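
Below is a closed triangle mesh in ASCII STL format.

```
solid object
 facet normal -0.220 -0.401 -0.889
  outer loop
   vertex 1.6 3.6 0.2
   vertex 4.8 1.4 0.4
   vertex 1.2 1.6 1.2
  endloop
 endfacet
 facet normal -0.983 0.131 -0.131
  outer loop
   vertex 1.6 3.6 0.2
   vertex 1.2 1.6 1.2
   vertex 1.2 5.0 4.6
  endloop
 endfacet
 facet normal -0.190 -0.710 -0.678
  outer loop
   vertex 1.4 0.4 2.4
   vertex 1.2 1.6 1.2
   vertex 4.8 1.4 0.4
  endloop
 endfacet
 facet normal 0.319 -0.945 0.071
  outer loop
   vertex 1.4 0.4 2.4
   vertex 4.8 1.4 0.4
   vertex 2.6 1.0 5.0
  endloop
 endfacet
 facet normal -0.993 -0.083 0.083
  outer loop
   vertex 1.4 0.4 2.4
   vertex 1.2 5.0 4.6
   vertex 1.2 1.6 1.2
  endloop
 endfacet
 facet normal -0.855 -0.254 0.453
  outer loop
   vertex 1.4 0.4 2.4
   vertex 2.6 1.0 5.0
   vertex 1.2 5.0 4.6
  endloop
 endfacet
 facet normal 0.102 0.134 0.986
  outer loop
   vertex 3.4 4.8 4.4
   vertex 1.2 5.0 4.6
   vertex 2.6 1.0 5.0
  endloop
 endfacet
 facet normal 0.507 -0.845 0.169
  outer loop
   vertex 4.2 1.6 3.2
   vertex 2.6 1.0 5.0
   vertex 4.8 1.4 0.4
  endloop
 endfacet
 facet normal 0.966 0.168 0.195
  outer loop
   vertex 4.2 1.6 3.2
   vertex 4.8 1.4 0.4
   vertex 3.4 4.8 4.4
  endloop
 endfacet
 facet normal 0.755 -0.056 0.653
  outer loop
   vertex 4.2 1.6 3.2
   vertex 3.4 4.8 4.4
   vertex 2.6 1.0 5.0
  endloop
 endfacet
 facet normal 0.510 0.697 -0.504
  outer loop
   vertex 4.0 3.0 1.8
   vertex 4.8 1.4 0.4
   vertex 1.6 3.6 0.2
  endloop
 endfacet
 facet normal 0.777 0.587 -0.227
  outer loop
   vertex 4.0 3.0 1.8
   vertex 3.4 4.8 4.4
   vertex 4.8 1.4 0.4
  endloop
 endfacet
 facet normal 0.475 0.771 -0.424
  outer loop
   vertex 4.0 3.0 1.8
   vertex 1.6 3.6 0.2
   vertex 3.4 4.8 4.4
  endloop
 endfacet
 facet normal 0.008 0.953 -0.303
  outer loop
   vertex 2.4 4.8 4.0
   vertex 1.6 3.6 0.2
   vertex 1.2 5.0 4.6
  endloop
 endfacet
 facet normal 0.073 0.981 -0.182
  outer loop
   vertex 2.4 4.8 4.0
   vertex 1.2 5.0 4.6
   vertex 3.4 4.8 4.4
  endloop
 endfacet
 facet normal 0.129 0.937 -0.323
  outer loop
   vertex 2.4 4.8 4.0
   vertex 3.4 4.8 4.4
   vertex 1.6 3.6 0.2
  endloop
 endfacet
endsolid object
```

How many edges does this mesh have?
24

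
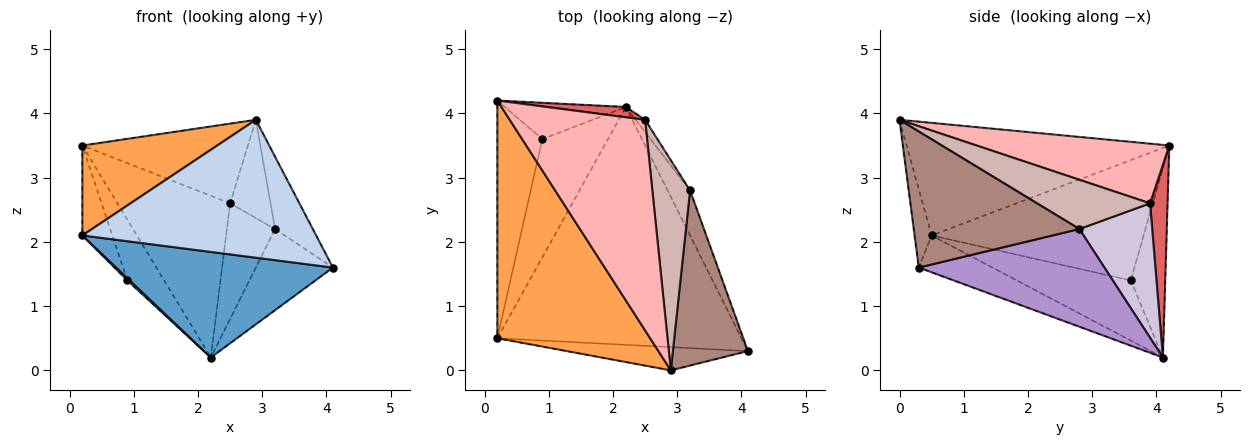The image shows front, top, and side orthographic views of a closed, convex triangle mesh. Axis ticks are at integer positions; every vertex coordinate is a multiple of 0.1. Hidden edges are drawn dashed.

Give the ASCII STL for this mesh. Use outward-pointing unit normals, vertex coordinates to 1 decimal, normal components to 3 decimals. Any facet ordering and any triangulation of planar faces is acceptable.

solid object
 facet normal -0.137 -0.402 -0.905
  outer loop
   vertex 2.2 4.1 0.2
   vertex 4.1 0.3 1.6
   vertex 0.2 0.5 2.1
  endloop
 endfacet
 facet normal -0.072 -0.984 -0.166
  outer loop
   vertex 2.9 0.0 3.9
   vertex 0.2 0.5 2.1
   vertex 4.1 0.3 1.6
  endloop
 endfacet
 facet normal -0.567 -0.291 0.770
  outer loop
   vertex 2.9 0.0 3.9
   vertex 0.2 4.2 3.5
   vertex 0.2 0.5 2.1
  endloop
 endfacet
 facet normal -0.675 -0.014 -0.737
  outer loop
   vertex 0.9 3.6 1.4
   vertex 2.2 4.1 0.2
   vertex 0.2 0.5 2.1
  endloop
 endfacet
 facet normal -0.929 0.131 -0.347
  outer loop
   vertex 0.9 3.6 1.4
   vertex 0.2 0.5 2.1
   vertex 0.2 4.2 3.5
  endloop
 endfacet
 facet normal -0.626 0.669 -0.400
  outer loop
   vertex 0.9 3.6 1.4
   vertex 0.2 4.2 3.5
   vertex 2.2 4.1 0.2
  endloop
 endfacet
 facet normal 0.153 0.986 0.063
  outer loop
   vertex 2.5 3.9 2.6
   vertex 2.2 4.1 0.2
   vertex 0.2 4.2 3.5
  endloop
 endfacet
 facet normal 0.381 0.327 0.865
  outer loop
   vertex 2.5 3.9 2.6
   vertex 0.2 4.2 3.5
   vertex 2.9 0.0 3.9
  endloop
 endfacet
 facet normal 0.903 0.375 -0.208
  outer loop
   vertex 3.2 2.8 2.2
   vertex 4.1 0.3 1.6
   vertex 2.2 4.1 0.2
  endloop
 endfacet
 facet normal 0.833 0.551 -0.058
  outer loop
   vertex 3.2 2.8 2.2
   vertex 2.2 4.1 0.2
   vertex 2.5 3.9 2.6
  endloop
 endfacet
 facet normal 0.859 0.196 0.474
  outer loop
   vertex 3.2 2.8 2.2
   vertex 2.9 0.0 3.9
   vertex 4.1 0.3 1.6
  endloop
 endfacet
 facet normal 0.764 0.273 0.585
  outer loop
   vertex 3.2 2.8 2.2
   vertex 2.5 3.9 2.6
   vertex 2.9 0.0 3.9
  endloop
 endfacet
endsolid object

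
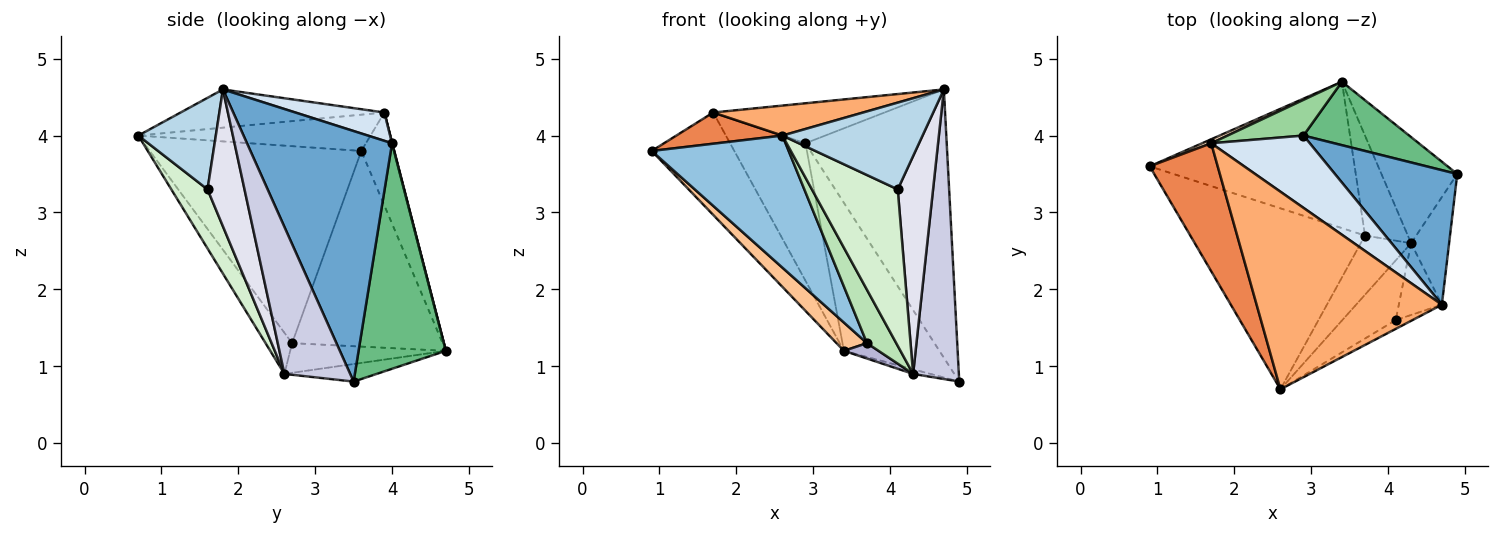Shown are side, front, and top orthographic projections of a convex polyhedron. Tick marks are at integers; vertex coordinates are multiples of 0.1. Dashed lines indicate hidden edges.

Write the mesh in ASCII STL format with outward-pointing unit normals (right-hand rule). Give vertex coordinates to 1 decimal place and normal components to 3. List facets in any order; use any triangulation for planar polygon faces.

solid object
 facet normal 0.676 0.658 0.330
  outer loop
   vertex 2.9 4.0 3.9
   vertex 4.7 1.8 4.6
   vertex 4.9 3.5 0.8
  endloop
 endfacet
 facet normal -0.673 -0.436 -0.597
  outer loop
   vertex 3.7 2.7 1.3
   vertex 2.6 0.7 4.0
   vertex 0.9 3.6 3.8
  endloop
 endfacet
 facet normal 0.482 -0.872 -0.088
  outer loop
   vertex 4.1 1.6 3.3
   vertex 4.7 1.8 4.6
   vertex 2.6 0.7 4.0
  endloop
 endfacet
 facet normal 0.244 0.469 0.849
  outer loop
   vertex 1.7 3.9 4.3
   vertex 4.7 1.8 4.6
   vertex 2.9 4.0 3.9
  endloop
 endfacet
 facet normal -0.460 -0.210 0.863
  outer loop
   vertex 1.7 3.9 4.3
   vertex 0.9 3.6 3.8
   vertex 2.6 0.7 4.0
  endloop
 endfacet
 facet normal -0.200 -0.147 0.969
  outer loop
   vertex 1.7 3.9 4.3
   vertex 2.6 0.7 4.0
   vertex 4.7 1.8 4.6
  endloop
 endfacet
 facet normal -0.684 -0.138 -0.716
  outer loop
   vertex 3.4 4.7 1.2
   vertex 3.7 2.7 1.3
   vertex 0.9 3.6 3.8
  endloop
 endfacet
 facet normal -0.371 0.928 0.036
  outer loop
   vertex 3.4 4.7 1.2
   vertex 0.9 3.6 3.8
   vertex 1.7 3.9 4.3
  endloop
 endfacet
 facet normal 0.643 0.704 0.302
  outer loop
   vertex 3.4 4.7 1.2
   vertex 2.9 4.0 3.9
   vertex 4.9 3.5 0.8
  endloop
 endfacet
 facet normal 0.003 0.968 0.252
  outer loop
   vertex 3.4 4.7 1.2
   vertex 1.7 3.9 4.3
   vertex 2.9 4.0 3.9
  endloop
 endfacet
 facet normal -0.519 -0.572 -0.635
  outer loop
   vertex 4.3 2.6 0.9
   vertex 2.6 0.7 4.0
   vertex 3.7 2.7 1.3
  endloop
 endfacet
 facet normal 0.367 -0.869 -0.332
  outer loop
   vertex 4.3 2.6 0.9
   vertex 4.1 1.6 3.3
   vertex 2.6 0.7 4.0
  endloop
 endfacet
 facet normal -0.226 0.042 -0.973
  outer loop
   vertex 4.3 2.6 0.9
   vertex 3.4 4.7 1.2
   vertex 4.9 3.5 0.8
  endloop
 endfacet
 facet normal -0.565 -0.125 -0.816
  outer loop
   vertex 4.3 2.6 0.9
   vertex 3.7 2.7 1.3
   vertex 3.4 4.7 1.2
  endloop
 endfacet
 facet normal 0.803 -0.558 -0.208
  outer loop
   vertex 4.3 2.6 0.9
   vertex 4.9 3.5 0.8
   vertex 4.7 1.8 4.6
  endloop
 endfacet
 facet normal 0.705 -0.673 -0.222
  outer loop
   vertex 4.3 2.6 0.9
   vertex 4.7 1.8 4.6
   vertex 4.1 1.6 3.3
  endloop
 endfacet
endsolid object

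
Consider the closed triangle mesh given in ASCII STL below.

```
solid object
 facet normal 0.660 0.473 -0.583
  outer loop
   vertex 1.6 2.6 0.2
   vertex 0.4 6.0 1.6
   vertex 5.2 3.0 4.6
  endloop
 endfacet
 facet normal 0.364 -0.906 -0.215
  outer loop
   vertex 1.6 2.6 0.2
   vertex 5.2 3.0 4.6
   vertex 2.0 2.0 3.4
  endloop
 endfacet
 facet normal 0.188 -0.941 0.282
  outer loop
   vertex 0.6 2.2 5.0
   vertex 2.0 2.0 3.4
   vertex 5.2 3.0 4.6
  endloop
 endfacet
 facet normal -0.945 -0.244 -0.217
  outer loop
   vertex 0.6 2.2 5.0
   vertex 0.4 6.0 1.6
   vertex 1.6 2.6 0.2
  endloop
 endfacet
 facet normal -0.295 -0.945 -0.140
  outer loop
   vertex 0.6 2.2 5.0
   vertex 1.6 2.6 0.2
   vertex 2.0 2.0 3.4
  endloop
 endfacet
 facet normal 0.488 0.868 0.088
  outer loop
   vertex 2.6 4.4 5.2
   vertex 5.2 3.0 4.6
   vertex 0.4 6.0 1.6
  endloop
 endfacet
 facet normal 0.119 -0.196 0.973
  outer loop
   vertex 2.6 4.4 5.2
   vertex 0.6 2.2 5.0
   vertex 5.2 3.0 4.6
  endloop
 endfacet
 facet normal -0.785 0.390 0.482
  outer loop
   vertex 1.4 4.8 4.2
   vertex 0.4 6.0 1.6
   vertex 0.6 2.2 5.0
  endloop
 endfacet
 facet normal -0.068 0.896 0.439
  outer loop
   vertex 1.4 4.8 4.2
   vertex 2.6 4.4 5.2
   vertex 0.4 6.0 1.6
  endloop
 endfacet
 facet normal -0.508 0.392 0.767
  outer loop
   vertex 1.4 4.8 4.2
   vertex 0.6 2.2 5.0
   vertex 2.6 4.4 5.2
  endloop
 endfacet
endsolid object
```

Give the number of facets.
10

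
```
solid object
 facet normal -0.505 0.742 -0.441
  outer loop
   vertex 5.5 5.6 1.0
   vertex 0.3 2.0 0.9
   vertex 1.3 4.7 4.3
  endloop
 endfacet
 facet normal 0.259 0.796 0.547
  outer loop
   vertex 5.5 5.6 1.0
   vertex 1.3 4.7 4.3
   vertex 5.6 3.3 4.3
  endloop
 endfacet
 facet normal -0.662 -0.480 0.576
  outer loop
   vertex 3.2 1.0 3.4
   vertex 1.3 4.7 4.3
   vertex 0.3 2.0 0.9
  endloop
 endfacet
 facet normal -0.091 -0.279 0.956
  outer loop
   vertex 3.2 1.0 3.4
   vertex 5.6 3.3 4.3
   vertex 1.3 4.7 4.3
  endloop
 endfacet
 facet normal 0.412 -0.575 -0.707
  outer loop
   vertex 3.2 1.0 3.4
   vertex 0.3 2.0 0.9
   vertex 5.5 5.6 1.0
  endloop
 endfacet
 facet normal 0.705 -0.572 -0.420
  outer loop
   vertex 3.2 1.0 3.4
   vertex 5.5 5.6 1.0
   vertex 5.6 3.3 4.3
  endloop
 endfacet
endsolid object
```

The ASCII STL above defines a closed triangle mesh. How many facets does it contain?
6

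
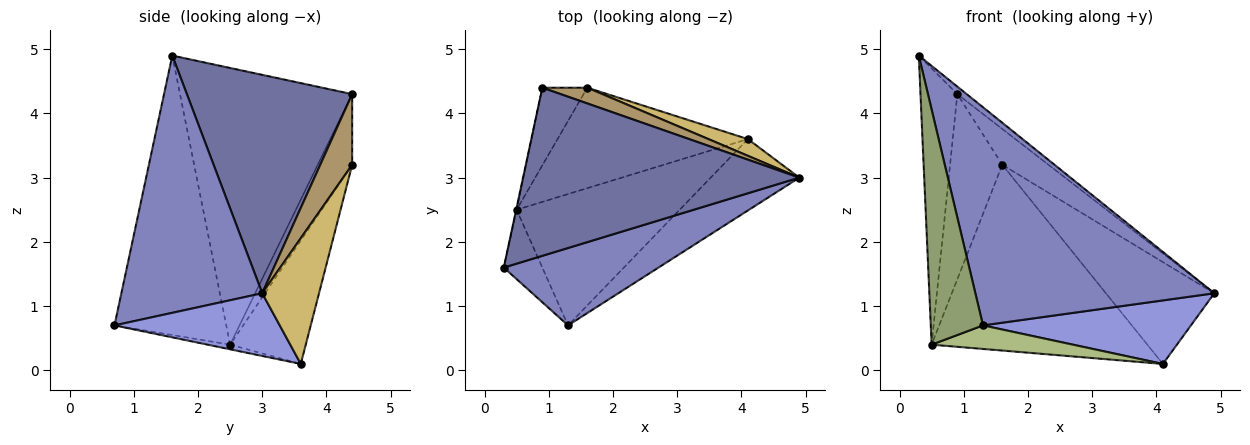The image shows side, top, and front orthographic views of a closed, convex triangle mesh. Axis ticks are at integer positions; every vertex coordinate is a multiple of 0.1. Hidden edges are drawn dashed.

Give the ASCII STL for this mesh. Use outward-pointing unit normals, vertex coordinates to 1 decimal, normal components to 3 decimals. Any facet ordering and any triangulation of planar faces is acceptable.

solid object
 facet normal 0.620 0.035 0.784
  outer loop
   vertex 0.9 4.4 4.3
   vertex 0.3 1.6 4.9
   vertex 4.9 3.0 1.2
  endloop
 endfacet
 facet normal 0.486 -0.824 0.292
  outer loop
   vertex 1.3 0.7 0.7
   vertex 4.9 3.0 1.2
   vertex 0.3 1.6 4.9
  endloop
 endfacet
 facet normal 0.467 -0.588 -0.660
  outer loop
   vertex 4.1 3.6 0.1
   vertex 4.9 3.0 1.2
   vertex 1.3 0.7 0.7
  endloop
 endfacet
 facet normal -0.978 0.209 -0.002
  outer loop
   vertex 0.5 2.5 0.4
   vertex 0.3 1.6 4.9
   vertex 0.9 4.4 4.3
  endloop
 endfacet
 facet normal -0.899 -0.420 -0.124
  outer loop
   vertex 0.5 2.5 0.4
   vertex 1.3 0.7 0.7
   vertex 0.3 1.6 4.9
  endloop
 endfacet
 facet normal -0.028 -0.176 -0.984
  outer loop
   vertex 0.5 2.5 0.4
   vertex 4.1 3.6 0.1
   vertex 1.3 0.7 0.7
  endloop
 endfacet
 facet normal -0.519 0.788 -0.331
  outer loop
   vertex 1.6 4.4 3.2
   vertex 0.5 2.5 0.4
   vertex 0.9 4.4 4.3
  endloop
 endfacet
 facet normal -0.295 0.841 -0.455
  outer loop
   vertex 1.6 4.4 3.2
   vertex 4.1 3.6 0.1
   vertex 0.5 2.5 0.4
  endloop
 endfacet
 facet normal 0.534 0.774 0.340
  outer loop
   vertex 1.6 4.4 3.2
   vertex 0.9 4.4 4.3
   vertex 4.9 3.0 1.2
  endloop
 endfacet
 facet normal 0.459 0.877 0.144
  outer loop
   vertex 1.6 4.4 3.2
   vertex 4.9 3.0 1.2
   vertex 4.1 3.6 0.1
  endloop
 endfacet
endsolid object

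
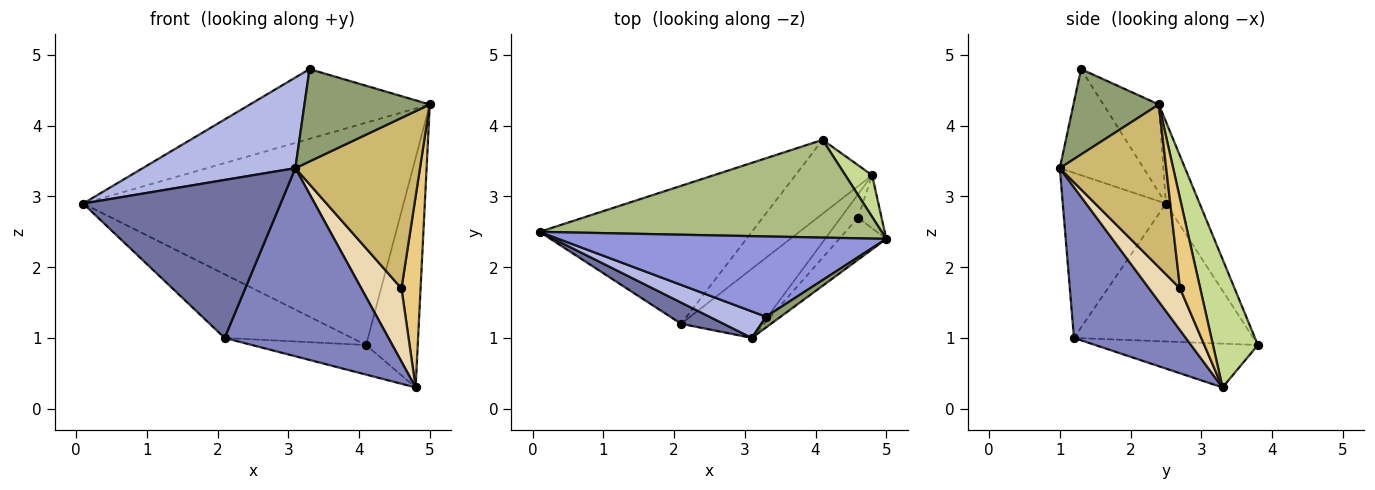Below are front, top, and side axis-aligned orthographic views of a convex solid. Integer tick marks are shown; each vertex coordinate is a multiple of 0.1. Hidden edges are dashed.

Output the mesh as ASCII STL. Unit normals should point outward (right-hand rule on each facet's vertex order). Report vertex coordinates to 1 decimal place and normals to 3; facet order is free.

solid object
 facet normal -0.460 -0.880 0.118
  outer loop
   vertex 2.1 1.2 1.0
   vertex 3.1 1.0 3.4
   vertex 0.1 2.5 2.9
  endloop
 endfacet
 facet normal 0.539 -0.790 -0.291
  outer loop
   vertex 2.1 1.2 1.0
   vertex 4.8 3.3 0.3
   vertex 3.1 1.0 3.4
  endloop
 endfacet
 facet normal -0.198 0.643 0.740
  outer loop
   vertex 3.3 1.3 4.8
   vertex 5.0 2.4 4.3
   vertex 0.1 2.5 2.9
  endloop
 endfacet
 facet normal -0.466 -0.849 0.249
  outer loop
   vertex 3.3 1.3 4.8
   vertex 0.1 2.5 2.9
   vertex 3.1 1.0 3.4
  endloop
 endfacet
 facet normal 0.561 -0.823 0.096
  outer loop
   vertex 3.3 1.3 4.8
   vertex 3.1 1.0 3.4
   vertex 5.0 2.4 4.3
  endloop
 endfacet
 facet normal -0.096 0.911 0.401
  outer loop
   vertex 4.1 3.8 0.9
   vertex 0.1 2.5 2.9
   vertex 5.0 2.4 4.3
  endloop
 endfacet
 facet normal 0.650 0.748 0.136
  outer loop
   vertex 4.1 3.8 0.9
   vertex 5.0 2.4 4.3
   vertex 4.8 3.3 0.3
  endloop
 endfacet
 facet normal -0.508 0.361 -0.782
  outer loop
   vertex 4.1 3.8 0.9
   vertex 2.1 1.2 1.0
   vertex 0.1 2.5 2.9
  endloop
 endfacet
 facet normal -0.468 0.329 -0.820
  outer loop
   vertex 4.1 3.8 0.9
   vertex 4.8 3.3 0.3
   vertex 2.1 1.2 1.0
  endloop
 endfacet
 facet normal 0.638 -0.747 -0.184
  outer loop
   vertex 4.6 2.7 1.7
   vertex 5.0 2.4 4.3
   vertex 3.1 1.0 3.4
  endloop
 endfacet
 facet normal 0.713 -0.676 -0.188
  outer loop
   vertex 4.6 2.7 1.7
   vertex 4.8 3.3 0.3
   vertex 5.0 2.4 4.3
  endloop
 endfacet
 facet normal 0.593 -0.767 -0.244
  outer loop
   vertex 4.6 2.7 1.7
   vertex 3.1 1.0 3.4
   vertex 4.8 3.3 0.3
  endloop
 endfacet
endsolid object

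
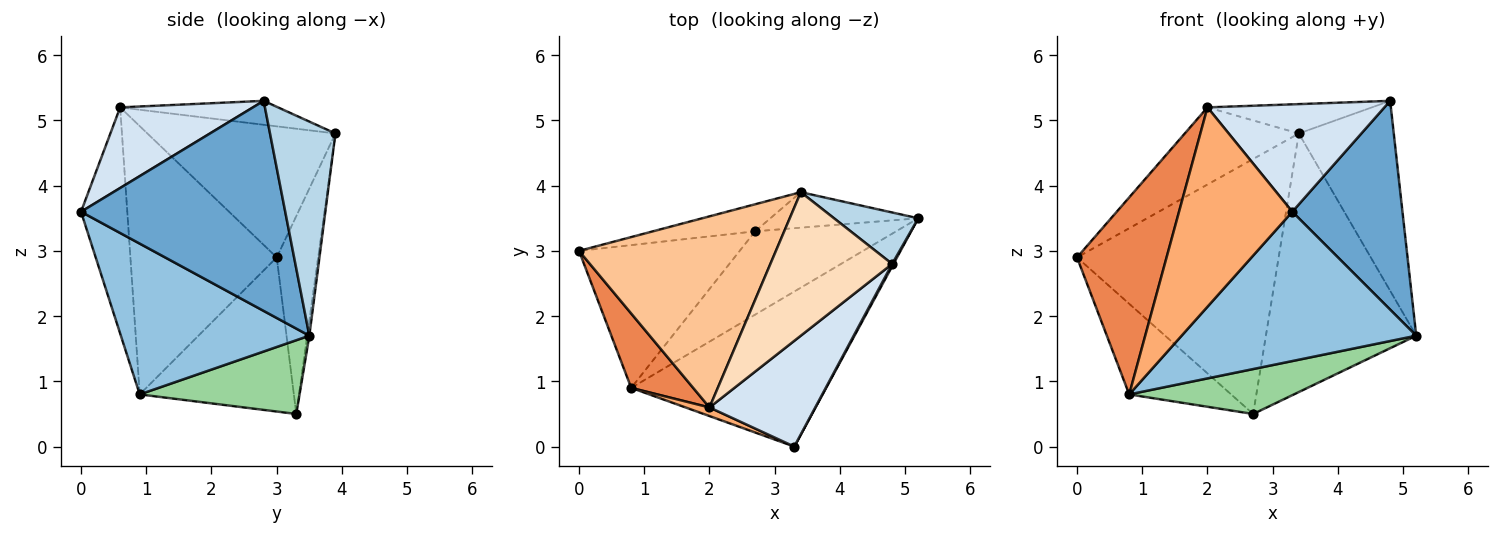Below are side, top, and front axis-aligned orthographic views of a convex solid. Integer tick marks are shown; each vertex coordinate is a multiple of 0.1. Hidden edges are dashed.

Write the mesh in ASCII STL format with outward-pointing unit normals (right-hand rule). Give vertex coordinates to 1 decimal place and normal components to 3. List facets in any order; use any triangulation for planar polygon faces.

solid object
 facet normal 0.880 -0.475 0.005
  outer loop
   vertex 4.8 2.8 5.3
   vertex 3.3 0.0 3.6
   vertex 5.2 3.5 1.7
  endloop
 endfacet
 facet normal 0.487 -0.606 -0.629
  outer loop
   vertex 0.8 0.9 0.8
   vertex 5.2 3.5 1.7
   vertex 3.3 0.0 3.6
  endloop
 endfacet
 facet normal 0.554 0.804 0.218
  outer loop
   vertex 3.4 3.9 4.8
   vertex 4.8 2.8 5.3
   vertex 5.2 3.5 1.7
  endloop
 endfacet
 facet normal 0.472 -0.628 0.619
  outer loop
   vertex 2.0 0.6 5.2
   vertex 3.3 0.0 3.6
   vertex 4.8 2.8 5.3
  endloop
 endfacet
 facet normal -0.837 -0.512 0.193
  outer loop
   vertex 2.0 0.6 5.2
   vertex 0.0 3.0 2.9
   vertex 0.8 0.9 0.8
  endloop
 endfacet
 facet normal -0.378 -0.925 0.040
  outer loop
   vertex 2.0 0.6 5.2
   vertex 0.8 0.9 0.8
   vertex 3.3 0.0 3.6
  endloop
 endfacet
 facet normal -0.525 0.318 0.789
  outer loop
   vertex 2.0 0.6 5.2
   vertex 3.4 3.9 4.8
   vertex 0.0 3.0 2.9
  endloop
 endfacet
 facet normal -0.189 0.197 0.962
  outer loop
   vertex 2.0 0.6 5.2
   vertex 4.8 2.8 5.3
   vertex 3.4 3.9 4.8
  endloop
 endfacet
 facet normal -0.629 0.416 -0.656
  outer loop
   vertex 2.7 3.3 0.5
   vertex 0.8 0.9 0.8
   vertex 0.0 3.0 2.9
  endloop
 endfacet
 facet normal 0.418 -0.431 -0.800
  outer loop
   vertex 2.7 3.3 0.5
   vertex 5.2 3.5 1.7
   vertex 0.8 0.9 0.8
  endloop
 endfacet
 facet normal -0.200 0.974 -0.103
  outer loop
   vertex 2.7 3.3 0.5
   vertex 0.0 3.0 2.9
   vertex 3.4 3.9 4.8
  endloop
 endfacet
 facet normal -0.014 0.991 -0.136
  outer loop
   vertex 2.7 3.3 0.5
   vertex 3.4 3.9 4.8
   vertex 5.2 3.5 1.7
  endloop
 endfacet
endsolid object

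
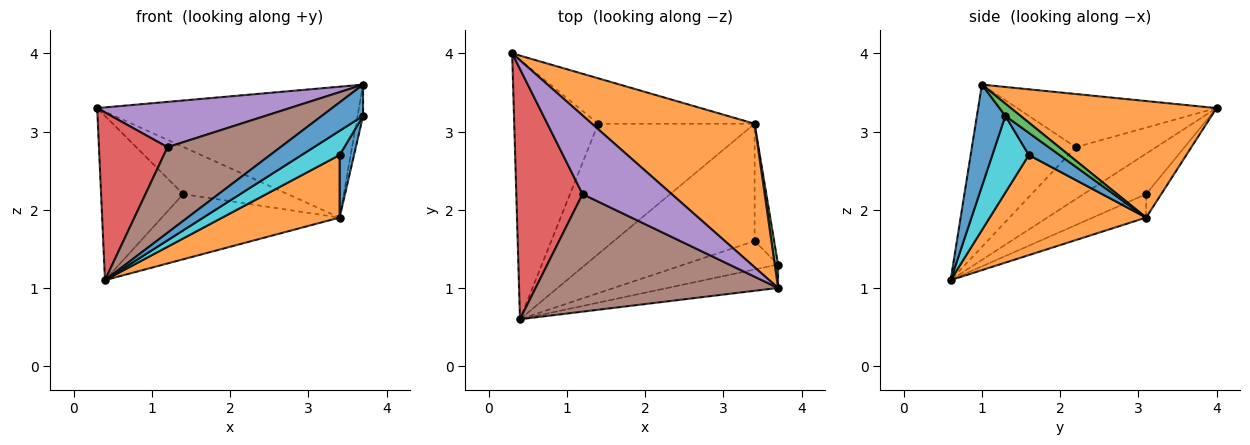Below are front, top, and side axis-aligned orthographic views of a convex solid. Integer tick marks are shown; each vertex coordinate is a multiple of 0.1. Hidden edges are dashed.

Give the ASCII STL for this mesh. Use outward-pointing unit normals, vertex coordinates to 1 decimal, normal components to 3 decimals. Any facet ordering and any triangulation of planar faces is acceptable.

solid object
 facet normal 0.483 -0.701 -0.525
  outer loop
   vertex 3.7 1.0 3.6
   vertex 0.4 0.6 1.1
   vertex 3.7 1.3 3.2
  endloop
 endfacet
 facet normal 0.468 0.596 0.653
  outer loop
   vertex 3.4 3.1 1.9
   vertex 0.3 4.0 3.3
   vertex 3.7 1.0 3.6
  endloop
 endfacet
 facet normal 0.910 0.331 0.248
  outer loop
   vertex 3.4 3.1 1.9
   vertex 3.7 1.0 3.6
   vertex 3.7 1.3 3.2
  endloop
 endfacet
 facet normal -0.546 -0.466 0.696
  outer loop
   vertex 1.2 2.2 2.8
   vertex 0.3 4.0 3.3
   vertex 0.4 0.6 1.1
  endloop
 endfacet
 facet normal -0.459 -0.443 0.770
  outer loop
   vertex 1.2 2.2 2.8
   vertex 3.7 1.0 3.6
   vertex 0.3 4.0 3.3
  endloop
 endfacet
 facet normal -0.476 -0.518 0.711
  outer loop
   vertex 1.2 2.2 2.8
   vertex 0.4 0.6 1.1
   vertex 3.7 1.0 3.6
  endloop
 endfacet
 facet normal -0.377 0.495 -0.783
  outer loop
   vertex 1.4 3.1 2.2
   vertex 0.4 0.6 1.1
   vertex 0.3 4.0 3.3
  endloop
 endfacet
 facet normal -0.103 0.717 -0.690
  outer loop
   vertex 1.4 3.1 2.2
   vertex 0.3 4.0 3.3
   vertex 3.4 3.1 1.9
  endloop
 endfacet
 facet normal -0.133 0.443 -0.886
  outer loop
   vertex 1.4 3.1 2.2
   vertex 3.4 3.1 1.9
   vertex 0.4 0.6 1.1
  endloop
 endfacet
 facet normal 0.528 -0.550 -0.647
  outer loop
   vertex 3.4 1.6 2.7
   vertex 3.7 1.3 3.2
   vertex 0.4 0.6 1.1
  endloop
 endfacet
 facet normal 0.707 -0.333 -0.624
  outer loop
   vertex 3.4 1.6 2.7
   vertex 3.4 3.1 1.9
   vertex 3.7 1.3 3.2
  endloop
 endfacet
 facet normal 0.531 -0.399 -0.747
  outer loop
   vertex 3.4 1.6 2.7
   vertex 0.4 0.6 1.1
   vertex 3.4 3.1 1.9
  endloop
 endfacet
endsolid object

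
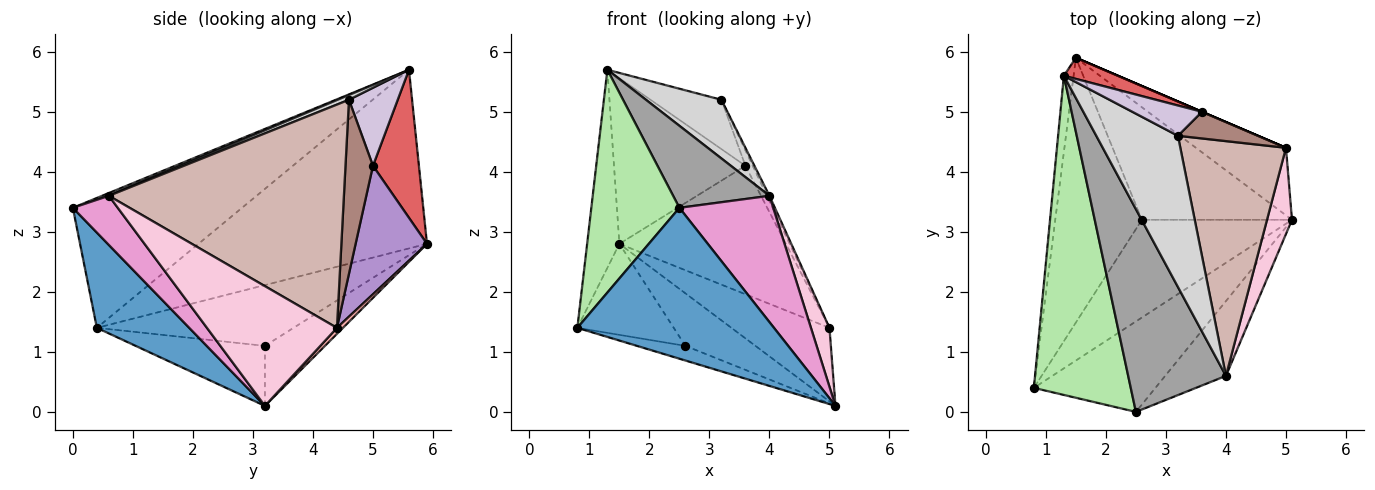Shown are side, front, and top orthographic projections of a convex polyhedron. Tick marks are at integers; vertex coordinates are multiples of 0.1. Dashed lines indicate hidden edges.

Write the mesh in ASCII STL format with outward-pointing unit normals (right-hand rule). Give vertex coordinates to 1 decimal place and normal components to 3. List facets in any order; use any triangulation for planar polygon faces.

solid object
 facet normal 0.374 -0.796 -0.477
  outer loop
   vertex 2.5 0.0 3.4
   vertex 0.8 0.4 1.4
   vertex 5.1 3.2 0.1
  endloop
 endfacet
 facet normal -0.368 0.138 -0.920
  outer loop
   vertex 2.6 3.2 1.1
   vertex 5.1 3.2 0.1
   vertex 0.8 0.4 1.4
  endloop
 endfacet
 facet normal -0.553 0.271 -0.788
  outer loop
   vertex 2.6 3.2 1.1
   vertex 0.8 0.4 1.4
   vertex 1.5 5.9 2.8
  endloop
 endfacet
 facet normal -0.341 0.398 -0.852
  outer loop
   vertex 2.6 3.2 1.1
   vertex 1.5 5.9 2.8
   vertex 5.1 3.2 0.1
  endloop
 endfacet
 facet normal -0.989 0.140 -0.054
  outer loop
   vertex 1.3 5.6 5.7
   vertex 1.5 5.9 2.8
   vertex 0.8 0.4 1.4
  endloop
 endfacet
 facet normal -0.740 -0.385 0.552
  outer loop
   vertex 1.3 5.6 5.7
   vertex 0.8 0.4 1.4
   vertex 2.5 0.0 3.4
  endloop
 endfacet
 facet normal 0.328 0.937 0.120
  outer loop
   vertex 1.3 5.6 5.7
   vertex 3.6 5.0 4.1
   vertex 1.5 5.9 2.8
  endloop
 endfacet
 facet normal 0.045 0.736 -0.676
  outer loop
   vertex 5.0 4.4 1.4
   vertex 5.1 3.2 0.1
   vertex 1.5 5.9 2.8
  endloop
 endfacet
 facet normal 0.394 0.919 0.000
  outer loop
   vertex 5.0 4.4 1.4
   vertex 1.5 5.9 2.8
   vertex 3.6 5.0 4.1
  endloop
 endfacet
 facet normal 0.506 0.735 0.451
  outer loop
   vertex 3.2 4.6 5.2
   vertex 3.6 5.0 4.1
   vertex 1.3 5.6 5.7
  endloop
 endfacet
 facet normal 0.883 0.234 0.406
  outer loop
   vertex 3.2 4.6 5.2
   vertex 5.0 4.4 1.4
   vertex 3.6 5.0 4.1
  endloop
 endfacet
 facet normal 0.904 0.010 0.428
  outer loop
   vertex 4.0 0.6 3.6
   vertex 5.0 4.4 1.4
   vertex 3.2 4.6 5.2
  endloop
 endfacet
 facet normal 0.381 -0.795 -0.471
  outer loop
   vertex 4.0 0.6 3.6
   vertex 2.5 0.0 3.4
   vertex 5.1 3.2 0.1
  endloop
 endfacet
 facet normal 0.970 -0.138 0.202
  outer loop
   vertex 4.0 0.6 3.6
   vertex 5.1 3.2 0.1
   vertex 5.0 4.4 1.4
  endloop
 endfacet
 facet normal 0.026 -0.375 0.927
  outer loop
   vertex 4.0 0.6 3.6
   vertex 1.3 5.6 5.7
   vertex 2.5 0.0 3.4
  endloop
 endfacet
 facet normal 0.055 -0.361 0.931
  outer loop
   vertex 4.0 0.6 3.6
   vertex 3.2 4.6 5.2
   vertex 1.3 5.6 5.7
  endloop
 endfacet
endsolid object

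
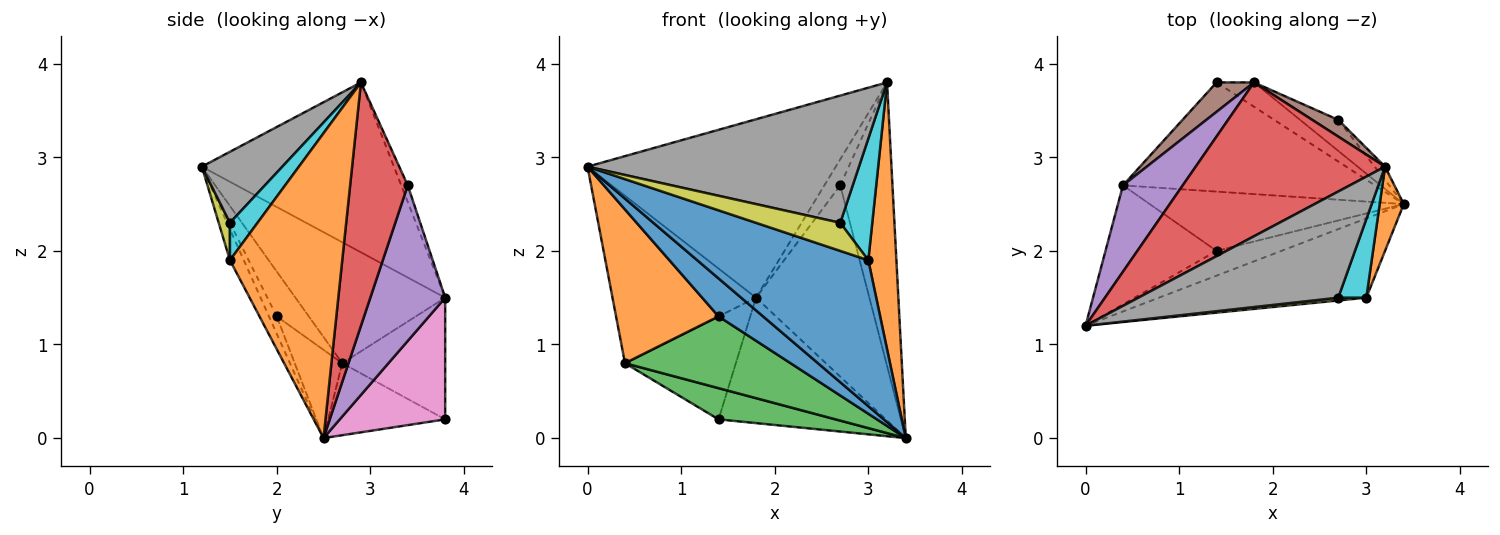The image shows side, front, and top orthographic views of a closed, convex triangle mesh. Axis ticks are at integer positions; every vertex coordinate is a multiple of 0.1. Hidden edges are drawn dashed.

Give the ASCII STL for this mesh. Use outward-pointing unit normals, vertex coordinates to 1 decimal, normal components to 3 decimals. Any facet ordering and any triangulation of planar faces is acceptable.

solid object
 facet normal -0.071 -0.876 -0.476
  outer loop
   vertex 3.0 1.5 1.9
   vertex 0.0 1.2 2.9
   vertex 3.4 2.5 0.0
  endloop
 endfacet
 facet normal 0.967 -0.242 0.076
  outer loop
   vertex 3.0 1.5 1.9
   vertex 3.4 2.5 0.0
   vertex 3.2 2.9 3.8
  endloop
 endfacet
 facet normal -0.265 -0.265 -0.927
  outer loop
   vertex 0.4 2.7 0.8
   vertex 1.4 3.8 0.2
   vertex 3.4 2.5 0.0
  endloop
 endfacet
 facet normal -0.506 0.653 0.563
  outer loop
   vertex 1.8 3.8 1.5
   vertex 0.0 1.2 2.9
   vertex 3.2 2.9 3.8
  endloop
 endfacet
 facet normal -0.680 0.652 0.336
  outer loop
   vertex 1.8 3.8 1.5
   vertex 0.4 2.7 0.8
   vertex 0.0 1.2 2.9
  endloop
 endfacet
 facet normal -0.666 0.717 0.205
  outer loop
   vertex 1.8 3.8 1.5
   vertex 1.4 3.8 0.2
   vertex 0.4 2.7 0.8
  endloop
 endfacet
 facet normal 0.526 0.835 -0.162
  outer loop
   vertex 1.8 3.8 1.5
   vertex 3.4 2.5 0.0
   vertex 1.4 3.8 0.2
  endloop
 endfacet
 facet normal 0.222 -0.749 0.625
  outer loop
   vertex 2.7 1.5 2.3
   vertex 3.2 2.9 3.8
   vertex 0.0 1.2 2.9
  endloop
 endfacet
 facet normal 0.132 -0.986 0.099
  outer loop
   vertex 2.7 1.5 2.3
   vertex 0.0 1.2 2.9
   vertex 3.0 1.5 1.9
  endloop
 endfacet
 facet normal 0.586 -0.680 0.440
  outer loop
   vertex 2.7 1.5 2.3
   vertex 3.0 1.5 1.9
   vertex 3.2 2.9 3.8
  endloop
 endfacet
 facet normal -0.144 -0.829 -0.541
  outer loop
   vertex 1.4 2.0 1.3
   vertex 3.4 2.5 0.0
   vertex 0.0 1.2 2.9
  endloop
 endfacet
 facet normal -0.240 -0.768 -0.594
  outer loop
   vertex 1.4 2.0 1.3
   vertex 0.0 1.2 2.9
   vertex 0.4 2.7 0.8
  endloop
 endfacet
 facet normal -0.216 -0.753 -0.622
  outer loop
   vertex 1.4 2.0 1.3
   vertex 0.4 2.7 0.8
   vertex 3.4 2.5 0.0
  endloop
 endfacet
 facet normal 0.741 0.671 -0.032
  outer loop
   vertex 2.7 3.4 2.7
   vertex 3.2 2.9 3.8
   vertex 3.4 2.5 0.0
  endloop
 endfacet
 facet normal 0.546 0.827 -0.134
  outer loop
   vertex 2.7 3.4 2.7
   vertex 3.4 2.5 0.0
   vertex 1.8 3.8 1.5
  endloop
 endfacet
 facet normal -0.326 0.796 0.510
  outer loop
   vertex 2.7 3.4 2.7
   vertex 1.8 3.8 1.5
   vertex 3.2 2.9 3.8
  endloop
 endfacet
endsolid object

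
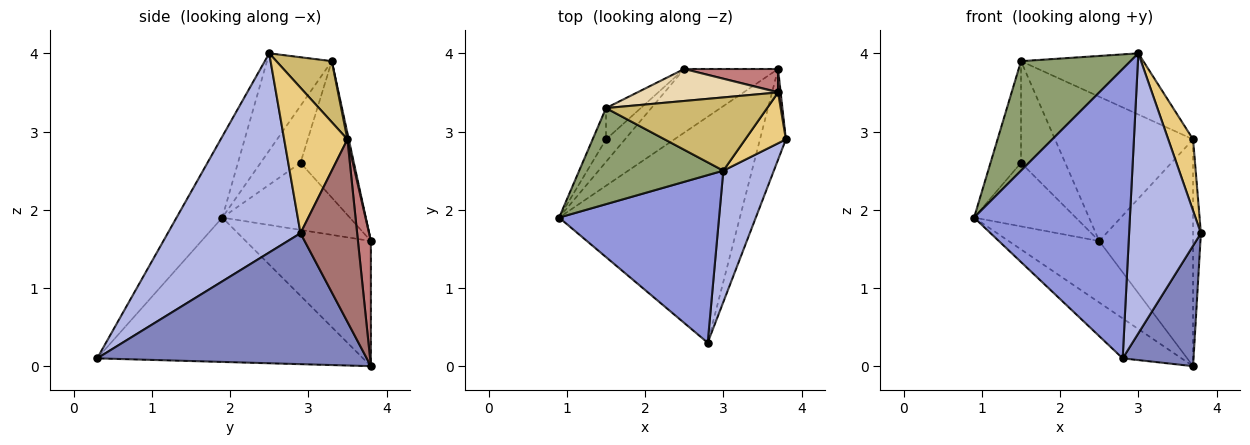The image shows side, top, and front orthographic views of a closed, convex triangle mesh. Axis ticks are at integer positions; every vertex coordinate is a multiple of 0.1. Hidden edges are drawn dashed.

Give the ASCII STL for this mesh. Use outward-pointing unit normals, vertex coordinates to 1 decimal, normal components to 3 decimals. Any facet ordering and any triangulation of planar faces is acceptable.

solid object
 facet normal -0.618 0.137 -0.774
  outer loop
   vertex 3.7 3.8 0.0
   vertex 2.8 0.3 0.1
   vertex 0.9 1.9 1.9
  endloop
 endfacet
 facet normal 0.950 -0.250 -0.188
  outer loop
   vertex 3.7 3.8 0.0
   vertex 3.8 2.9 1.7
   vertex 2.8 0.3 0.1
  endloop
 endfacet
 facet normal -0.246 -0.839 0.486
  outer loop
   vertex 3.0 2.5 4.0
   vertex 0.9 1.9 1.9
   vertex 2.8 0.3 0.1
  endloop
 endfacet
 facet normal 0.858 -0.464 0.218
  outer loop
   vertex 3.0 2.5 4.0
   vertex 2.8 0.3 0.1
   vertex 3.8 2.9 1.7
  endloop
 endfacet
 facet normal -0.406 -0.687 0.603
  outer loop
   vertex 1.5 3.3 3.9
   vertex 0.9 1.9 1.9
   vertex 3.0 2.5 4.0
  endloop
 endfacet
 facet normal -0.781 0.597 -0.184
  outer loop
   vertex 1.5 2.9 2.6
   vertex 0.9 1.9 1.9
   vertex 1.5 3.3 3.9
  endloop
 endfacet
 facet normal -0.756 0.626 -0.193
  outer loop
   vertex 2.5 3.8 1.6
   vertex 1.5 2.9 2.6
   vertex 1.5 3.3 3.9
  endloop
 endfacet
 facet normal -0.692 0.501 -0.519
  outer loop
   vertex 2.5 3.8 1.6
   vertex 3.7 3.8 0.0
   vertex 0.9 1.9 1.9
  endloop
 endfacet
 facet normal -0.763 0.609 -0.215
  outer loop
   vertex 2.5 3.8 1.6
   vertex 0.9 1.9 1.9
   vertex 1.5 2.9 2.6
  endloop
 endfacet
 facet normal 0.279 0.615 0.737
  outer loop
   vertex 3.7 3.5 2.9
   vertex 1.5 3.3 3.9
   vertex 3.0 2.5 4.0
  endloop
 endfacet
 facet normal 0.901 -0.354 0.252
  outer loop
   vertex 3.7 3.5 2.9
   vertex 3.0 2.5 4.0
   vertex 3.8 2.9 1.7
  endloop
 endfacet
 facet normal 0.010 0.976 0.216
  outer loop
   vertex 3.7 3.5 2.9
   vertex 2.5 3.8 1.6
   vertex 1.5 3.3 3.9
  endloop
 endfacet
 facet normal 0.990 0.137 0.014
  outer loop
   vertex 3.7 3.5 2.9
   vertex 3.8 2.9 1.7
   vertex 3.7 3.8 0.0
  endloop
 endfacet
 facet normal 0.136 0.985 0.102
  outer loop
   vertex 3.7 3.5 2.9
   vertex 3.7 3.8 0.0
   vertex 2.5 3.8 1.6
  endloop
 endfacet
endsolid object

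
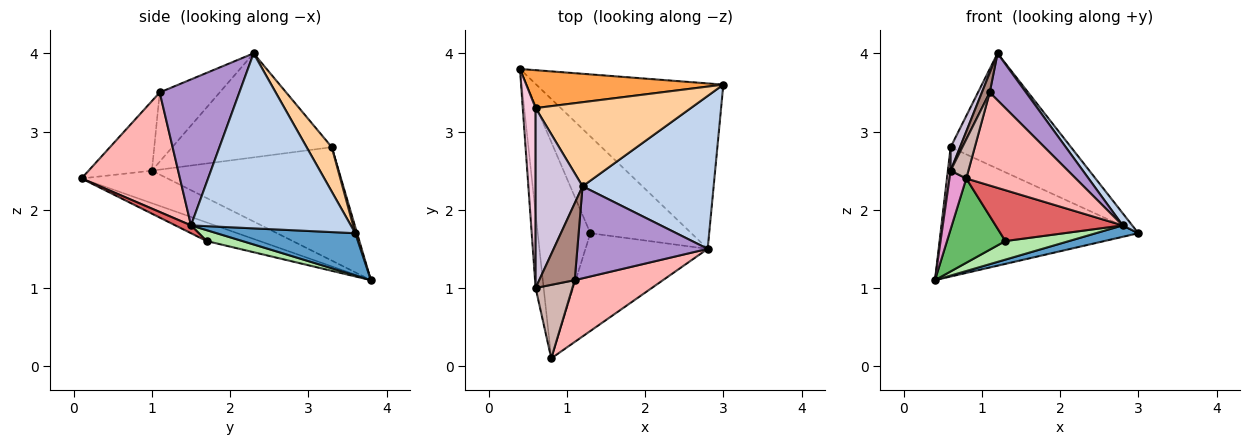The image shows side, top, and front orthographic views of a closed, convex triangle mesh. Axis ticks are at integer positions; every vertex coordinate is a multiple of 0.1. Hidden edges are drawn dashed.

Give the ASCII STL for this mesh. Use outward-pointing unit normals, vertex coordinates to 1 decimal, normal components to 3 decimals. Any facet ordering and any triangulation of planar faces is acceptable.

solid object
 facet normal 0.219 -0.067 -0.973
  outer loop
   vertex 2.8 1.5 1.8
   vertex 0.4 3.8 1.1
   vertex 3.0 3.6 1.7
  endloop
 endfacet
 facet normal 0.800 -0.048 0.599
  outer loop
   vertex 2.8 1.5 1.8
   vertex 3.0 3.6 1.7
   vertex 1.2 2.3 4.0
  endloop
 endfacet
 facet normal 0.009 0.960 0.281
  outer loop
   vertex 0.6 3.3 2.8
   vertex 3.0 3.6 1.7
   vertex 0.4 3.8 1.1
  endloop
 endfacet
 facet normal 0.167 0.797 0.581
  outer loop
   vertex 0.6 3.3 2.8
   vertex 1.2 2.3 4.0
   vertex 3.0 3.6 1.7
  endloop
 endfacet
 facet normal -0.313 -0.345 -0.885
  outer loop
   vertex 1.3 1.7 1.6
   vertex 0.8 0.1 2.4
   vertex 0.4 3.8 1.1
  endloop
 endfacet
 facet normal 0.105 -0.187 -0.977
  outer loop
   vertex 1.3 1.7 1.6
   vertex 0.4 3.8 1.1
   vertex 2.8 1.5 1.8
  endloop
 endfacet
 facet normal 0.057 -0.461 -0.886
  outer loop
   vertex 1.3 1.7 1.6
   vertex 2.8 1.5 1.8
   vertex 0.8 0.1 2.4
  endloop
 endfacet
 facet normal 0.600 -0.667 0.443
  outer loop
   vertex 1.1 1.1 3.5
   vertex 0.8 0.1 2.4
   vertex 2.8 1.5 1.8
  endloop
 endfacet
 facet normal 0.706 -0.322 0.631
  outer loop
   vertex 1.1 1.1 3.5
   vertex 2.8 1.5 1.8
   vertex 1.2 2.3 4.0
  endloop
 endfacet
 facet normal -0.910 -0.054 0.411
  outer loop
   vertex 0.6 1.0 2.5
   vertex 1.2 2.3 4.0
   vertex 0.6 3.3 2.8
  endloop
 endfacet
 facet normal -0.884 -0.115 0.453
  outer loop
   vertex 0.6 1.0 2.5
   vertex 1.1 1.1 3.5
   vertex 1.2 2.3 4.0
  endloop
 endfacet
 facet normal -0.858 -0.241 0.453
  outer loop
   vertex 0.6 1.0 2.5
   vertex 0.8 0.1 2.4
   vertex 1.1 1.1 3.5
  endloop
 endfacet
 facet normal -0.954 -0.186 -0.235
  outer loop
   vertex 0.6 1.0 2.5
   vertex 0.4 3.8 1.1
   vertex 0.8 0.1 2.4
  endloop
 endfacet
 facet normal -0.994 -0.015 0.113
  outer loop
   vertex 0.6 1.0 2.5
   vertex 0.6 3.3 2.8
   vertex 0.4 3.8 1.1
  endloop
 endfacet
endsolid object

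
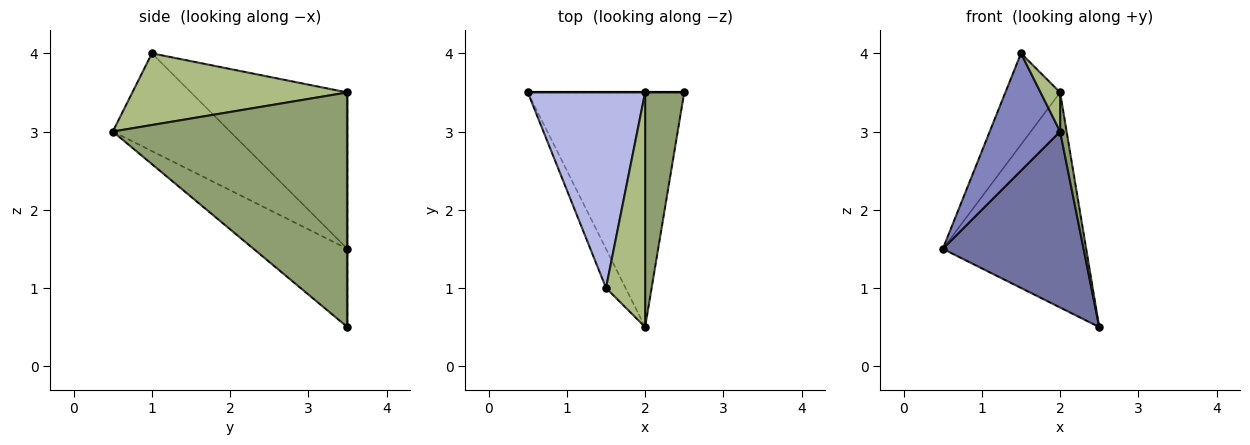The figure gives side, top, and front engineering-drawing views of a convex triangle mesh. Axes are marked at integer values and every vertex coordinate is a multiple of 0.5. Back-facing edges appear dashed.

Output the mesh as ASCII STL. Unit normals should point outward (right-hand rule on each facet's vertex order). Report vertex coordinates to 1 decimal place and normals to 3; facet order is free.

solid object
 facet normal -0.371 -0.557 -0.743
  outer loop
   vertex 2.0 0.5 3.0
   vertex 0.5 3.5 1.5
   vertex 2.5 3.5 0.5
  endloop
 endfacet
 facet normal -0.845 -0.507 -0.169
  outer loop
   vertex 1.5 1.0 4.0
   vertex 0.5 3.5 1.5
   vertex 2.0 0.5 3.0
  endloop
 endfacet
 facet normal 0.000 1.000 0.000
  outer loop
   vertex 2.0 3.5 3.5
   vertex 2.5 3.5 0.5
   vertex 0.5 3.5 1.5
  endloop
 endfacet
 facet normal -0.770 0.270 0.578
  outer loop
   vertex 2.0 3.5 3.5
   vertex 0.5 3.5 1.5
   vertex 1.5 1.0 4.0
  endloop
 endfacet
 facet normal 0.986 -0.027 0.164
  outer loop
   vertex 2.0 3.5 3.5
   vertex 2.0 0.5 3.0
   vertex 2.5 3.5 0.5
  endloop
 endfacet
 facet normal 0.875 -0.080 0.477
  outer loop
   vertex 2.0 3.5 3.5
   vertex 1.5 1.0 4.0
   vertex 2.0 0.5 3.0
  endloop
 endfacet
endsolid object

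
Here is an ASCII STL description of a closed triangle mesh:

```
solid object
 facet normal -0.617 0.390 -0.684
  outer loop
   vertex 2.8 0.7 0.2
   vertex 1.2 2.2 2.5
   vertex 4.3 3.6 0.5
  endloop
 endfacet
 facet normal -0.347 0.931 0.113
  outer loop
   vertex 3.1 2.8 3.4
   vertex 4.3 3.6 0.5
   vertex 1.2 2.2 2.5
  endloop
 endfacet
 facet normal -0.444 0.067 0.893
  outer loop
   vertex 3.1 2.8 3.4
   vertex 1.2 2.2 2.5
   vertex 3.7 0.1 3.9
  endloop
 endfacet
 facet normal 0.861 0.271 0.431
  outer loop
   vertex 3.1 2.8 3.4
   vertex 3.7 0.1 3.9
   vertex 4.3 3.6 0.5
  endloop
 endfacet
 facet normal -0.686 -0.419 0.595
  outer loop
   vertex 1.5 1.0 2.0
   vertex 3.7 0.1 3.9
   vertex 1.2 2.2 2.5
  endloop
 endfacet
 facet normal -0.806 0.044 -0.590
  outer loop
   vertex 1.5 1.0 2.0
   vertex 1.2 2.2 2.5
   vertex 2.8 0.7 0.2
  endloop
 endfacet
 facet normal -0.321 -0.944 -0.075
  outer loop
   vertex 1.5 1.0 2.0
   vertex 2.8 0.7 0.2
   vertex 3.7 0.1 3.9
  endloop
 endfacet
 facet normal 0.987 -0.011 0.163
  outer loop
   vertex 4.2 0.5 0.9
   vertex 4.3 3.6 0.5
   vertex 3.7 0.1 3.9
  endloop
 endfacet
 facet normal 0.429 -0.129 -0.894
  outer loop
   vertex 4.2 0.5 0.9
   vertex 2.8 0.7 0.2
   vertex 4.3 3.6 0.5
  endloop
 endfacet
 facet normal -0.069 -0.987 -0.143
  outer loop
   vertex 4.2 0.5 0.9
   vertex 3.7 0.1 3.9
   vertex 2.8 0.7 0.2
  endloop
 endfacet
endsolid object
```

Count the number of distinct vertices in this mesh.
7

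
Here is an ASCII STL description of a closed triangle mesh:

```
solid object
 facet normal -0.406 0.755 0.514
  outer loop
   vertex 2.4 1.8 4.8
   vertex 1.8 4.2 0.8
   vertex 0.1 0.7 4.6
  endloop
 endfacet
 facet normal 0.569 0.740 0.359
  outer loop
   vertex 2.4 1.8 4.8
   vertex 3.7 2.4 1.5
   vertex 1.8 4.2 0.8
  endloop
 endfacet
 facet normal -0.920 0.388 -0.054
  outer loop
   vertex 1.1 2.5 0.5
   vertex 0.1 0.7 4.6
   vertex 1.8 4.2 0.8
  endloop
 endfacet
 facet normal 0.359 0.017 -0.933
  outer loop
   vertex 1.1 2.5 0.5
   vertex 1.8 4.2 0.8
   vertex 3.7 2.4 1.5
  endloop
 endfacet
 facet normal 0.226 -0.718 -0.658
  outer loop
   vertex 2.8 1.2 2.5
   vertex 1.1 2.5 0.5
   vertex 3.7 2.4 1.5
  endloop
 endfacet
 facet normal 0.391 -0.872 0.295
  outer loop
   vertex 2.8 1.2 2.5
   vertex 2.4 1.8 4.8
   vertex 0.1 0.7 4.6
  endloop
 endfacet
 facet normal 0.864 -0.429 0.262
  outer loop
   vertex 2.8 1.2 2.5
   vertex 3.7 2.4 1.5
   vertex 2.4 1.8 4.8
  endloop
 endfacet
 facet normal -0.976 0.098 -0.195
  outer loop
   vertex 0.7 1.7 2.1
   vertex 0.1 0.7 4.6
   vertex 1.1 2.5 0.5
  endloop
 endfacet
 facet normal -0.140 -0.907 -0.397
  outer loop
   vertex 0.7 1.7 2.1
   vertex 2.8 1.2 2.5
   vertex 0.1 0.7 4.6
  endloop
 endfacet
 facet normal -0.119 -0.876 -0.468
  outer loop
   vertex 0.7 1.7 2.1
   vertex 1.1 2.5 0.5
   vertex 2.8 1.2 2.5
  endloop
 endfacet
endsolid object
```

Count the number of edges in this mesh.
15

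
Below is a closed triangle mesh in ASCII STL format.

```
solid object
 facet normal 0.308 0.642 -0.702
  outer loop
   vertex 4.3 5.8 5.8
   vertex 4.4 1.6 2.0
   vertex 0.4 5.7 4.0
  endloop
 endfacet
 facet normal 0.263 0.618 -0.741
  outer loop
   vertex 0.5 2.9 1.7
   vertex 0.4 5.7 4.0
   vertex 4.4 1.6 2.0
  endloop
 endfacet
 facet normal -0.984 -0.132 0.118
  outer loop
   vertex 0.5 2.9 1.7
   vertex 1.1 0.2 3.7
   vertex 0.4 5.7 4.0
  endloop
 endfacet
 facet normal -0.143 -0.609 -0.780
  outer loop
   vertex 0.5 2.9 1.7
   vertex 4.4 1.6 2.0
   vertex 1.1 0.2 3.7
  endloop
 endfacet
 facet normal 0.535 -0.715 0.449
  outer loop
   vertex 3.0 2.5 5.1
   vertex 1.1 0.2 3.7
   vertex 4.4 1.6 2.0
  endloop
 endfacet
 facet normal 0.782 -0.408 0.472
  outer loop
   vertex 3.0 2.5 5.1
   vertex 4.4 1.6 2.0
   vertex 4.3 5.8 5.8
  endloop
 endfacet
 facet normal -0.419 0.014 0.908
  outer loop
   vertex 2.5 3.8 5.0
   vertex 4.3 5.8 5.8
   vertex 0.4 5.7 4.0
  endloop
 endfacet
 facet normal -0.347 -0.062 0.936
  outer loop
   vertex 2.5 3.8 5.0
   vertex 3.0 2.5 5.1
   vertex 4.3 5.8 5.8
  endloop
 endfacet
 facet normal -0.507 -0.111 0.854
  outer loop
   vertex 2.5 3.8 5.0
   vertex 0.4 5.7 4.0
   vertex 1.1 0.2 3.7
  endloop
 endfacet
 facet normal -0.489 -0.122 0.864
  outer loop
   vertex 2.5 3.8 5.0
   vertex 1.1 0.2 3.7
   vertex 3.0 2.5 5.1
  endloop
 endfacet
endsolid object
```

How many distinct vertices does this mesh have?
7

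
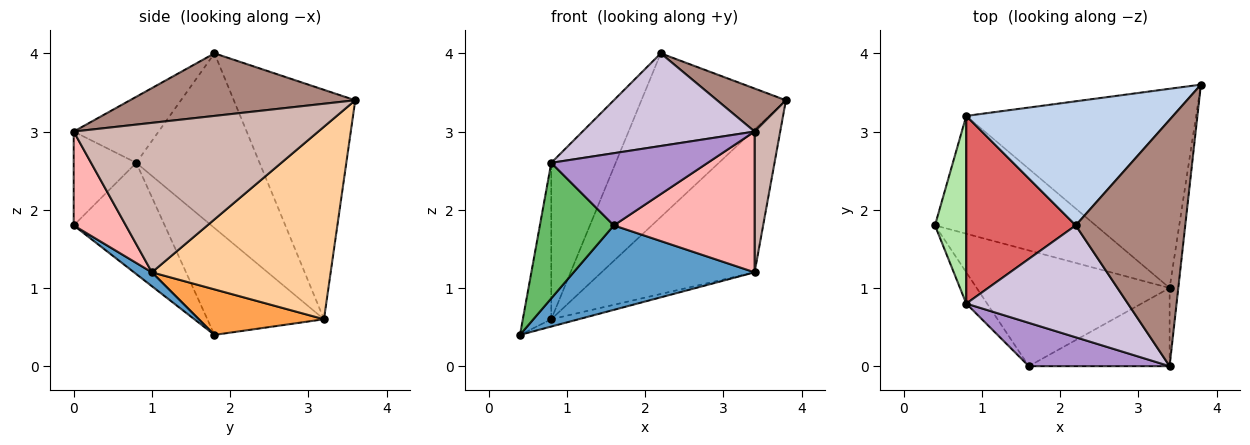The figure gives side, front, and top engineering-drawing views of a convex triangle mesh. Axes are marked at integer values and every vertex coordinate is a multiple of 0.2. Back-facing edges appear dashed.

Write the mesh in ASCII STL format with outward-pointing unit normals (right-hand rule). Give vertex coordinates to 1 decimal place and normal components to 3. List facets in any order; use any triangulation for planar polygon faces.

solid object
 facet normal 0.058 -0.588 -0.806
  outer loop
   vertex 3.4 1.0 1.2
   vertex 1.6 0.0 1.8
   vertex 0.4 1.8 0.4
  endloop
 endfacet
 facet normal -0.557 0.662 0.502
  outer loop
   vertex 0.8 3.2 0.6
   vertex 2.2 1.8 4.0
   vertex 3.8 3.6 3.4
  endloop
 endfacet
 facet normal 0.272 0.059 -0.960
  outer loop
   vertex 0.8 3.2 0.6
   vertex 3.4 1.0 1.2
   vertex 0.4 1.8 0.4
  endloop
 endfacet
 facet normal 0.563 0.482 -0.672
  outer loop
   vertex 0.8 3.2 0.6
   vertex 3.8 3.6 3.4
   vertex 3.4 1.0 1.2
  endloop
 endfacet
 facet normal -0.768 -0.624 -0.144
  outer loop
   vertex 0.8 0.8 2.6
   vertex 0.4 1.8 0.4
   vertex 1.6 0.0 1.8
  endloop
 endfacet
 facet normal -0.934 0.228 0.274
  outer loop
   vertex 0.8 0.8 2.6
   vertex 0.8 3.2 0.6
   vertex 0.4 1.8 0.4
  endloop
 endfacet
 facet normal -0.775 0.405 0.486
  outer loop
   vertex 0.8 0.8 2.6
   vertex 2.2 1.8 4.0
   vertex 0.8 3.2 0.6
  endloop
 endfacet
 facet normal 0.308 -0.832 -0.462
  outer loop
   vertex 3.4 0.0 3.0
   vertex 1.6 0.0 1.8
   vertex 3.4 1.0 1.2
  endloop
 endfacet
 facet normal -0.324 -0.811 0.487
  outer loop
   vertex 3.4 0.0 3.0
   vertex 0.8 0.8 2.6
   vertex 1.6 0.0 1.8
  endloop
 endfacet
 facet normal -0.300 -0.608 0.735
  outer loop
   vertex 3.4 0.0 3.0
   vertex 2.2 1.8 4.0
   vertex 0.8 0.8 2.6
  endloop
 endfacet
 facet normal 0.491 -0.150 0.858
  outer loop
   vertex 3.4 0.0 3.0
   vertex 3.8 3.6 3.4
   vertex 2.2 1.8 4.0
  endloop
 endfacet
 facet normal 0.993 -0.104 -0.058
  outer loop
   vertex 3.4 0.0 3.0
   vertex 3.4 1.0 1.2
   vertex 3.8 3.6 3.4
  endloop
 endfacet
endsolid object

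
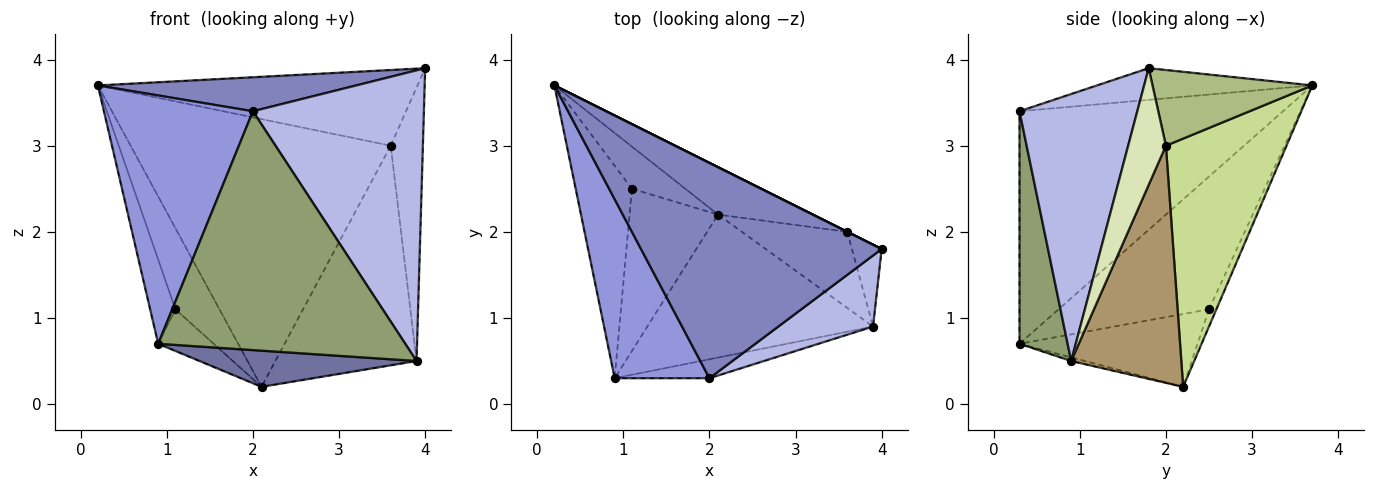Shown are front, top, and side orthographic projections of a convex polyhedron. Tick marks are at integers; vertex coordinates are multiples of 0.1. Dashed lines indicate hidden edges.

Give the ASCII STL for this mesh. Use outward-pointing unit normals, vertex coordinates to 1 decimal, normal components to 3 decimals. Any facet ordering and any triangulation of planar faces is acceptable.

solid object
 facet normal -0.016 -0.245 -0.969
  outer loop
   vertex 3.9 0.9 0.5
   vertex 0.9 0.3 0.7
   vertex 2.1 2.2 0.2
  endloop
 endfacet
 facet normal -0.129 -0.155 0.980
  outer loop
   vertex 2.0 0.3 3.4
   vertex 4.0 1.8 3.9
   vertex 0.2 3.7 3.7
  endloop
 endfacet
 facet normal -0.820 -0.464 0.334
  outer loop
   vertex 2.0 0.3 3.4
   vertex 0.2 3.7 3.7
   vertex 0.9 0.3 0.7
  endloop
 endfacet
 facet normal 0.556 -0.807 0.197
  outer loop
   vertex 2.0 0.3 3.4
   vertex 3.9 0.9 0.5
   vertex 4.0 1.8 3.9
  endloop
 endfacet
 facet normal 0.191 -0.979 -0.078
  outer loop
   vertex 2.0 0.3 3.4
   vertex 0.9 0.3 0.7
   vertex 3.9 0.9 0.5
  endloop
 endfacet
 facet normal 0.447 0.894 0.000
  outer loop
   vertex 3.6 2.0 3.0
   vertex 0.2 3.7 3.7
   vertex 4.0 1.8 3.9
  endloop
 endfacet
 facet normal 0.415 0.896 -0.158
  outer loop
   vertex 3.6 2.0 3.0
   vertex 2.1 2.2 0.2
   vertex 0.2 3.7 3.7
  endloop
 endfacet
 facet normal 0.747 0.637 -0.191
  outer loop
   vertex 3.6 2.0 3.0
   vertex 4.0 1.8 3.9
   vertex 3.9 0.9 0.5
  endloop
 endfacet
 facet normal 0.593 0.761 -0.263
  outer loop
   vertex 3.6 2.0 3.0
   vertex 3.9 0.9 0.5
   vertex 2.1 2.2 0.2
  endloop
 endfacet
 facet normal -0.910 0.153 -0.386
  outer loop
   vertex 1.1 2.5 1.1
   vertex 0.9 0.3 0.7
   vertex 0.2 3.7 3.7
  endloop
 endfacet
 facet normal -0.147 0.878 -0.456
  outer loop
   vertex 1.1 2.5 1.1
   vertex 0.2 3.7 3.7
   vertex 2.1 2.2 0.2
  endloop
 endfacet
 facet normal -0.623 0.194 -0.757
  outer loop
   vertex 1.1 2.5 1.1
   vertex 2.1 2.2 0.2
   vertex 0.9 0.3 0.7
  endloop
 endfacet
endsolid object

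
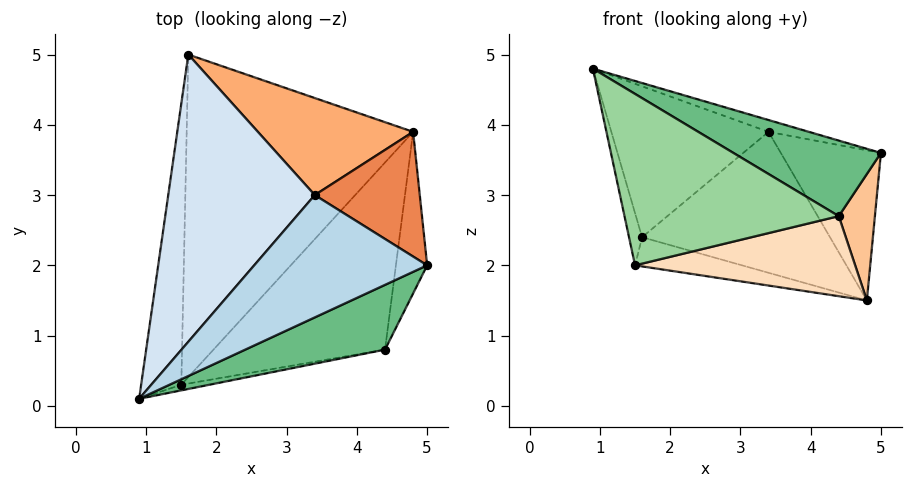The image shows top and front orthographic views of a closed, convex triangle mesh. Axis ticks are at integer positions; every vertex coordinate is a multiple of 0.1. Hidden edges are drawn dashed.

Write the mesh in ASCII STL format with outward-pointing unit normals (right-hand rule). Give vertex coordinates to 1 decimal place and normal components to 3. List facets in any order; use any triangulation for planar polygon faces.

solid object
 facet normal -0.978 0.038 -0.207
  outer loop
   vertex 1.5 0.3 2.0
   vertex 0.9 0.1 4.8
   vertex 1.6 5.0 2.4
  endloop
 endfacet
 facet normal -0.242 0.087 -0.966
  outer loop
   vertex 1.5 0.3 2.0
   vertex 1.6 5.0 2.4
   vertex 4.8 3.9 1.5
  endloop
 endfacet
 facet normal 0.240 0.093 0.966
  outer loop
   vertex 3.4 3.0 3.9
   vertex 0.9 0.1 4.8
   vertex 5.0 2.0 3.6
  endloop
 endfacet
 facet normal -0.216 0.454 0.864
  outer loop
   vertex 3.4 3.0 3.9
   vertex 1.6 5.0 2.4
   vertex 0.9 0.1 4.8
  endloop
 endfacet
 facet normal 0.515 0.660 0.548
  outer loop
   vertex 3.4 3.0 3.9
   vertex 5.0 2.0 3.6
   vertex 4.8 3.9 1.5
  endloop
 endfacet
 facet normal 0.405 0.753 0.519
  outer loop
   vertex 3.4 3.0 3.9
   vertex 4.8 3.9 1.5
   vertex 1.6 5.0 2.4
  endloop
 endfacet
 facet normal 0.924 -0.236 -0.301
  outer loop
   vertex 4.4 0.8 2.7
   vertex 4.8 3.9 1.5
   vertex 5.0 2.0 3.6
  endloop
 endfacet
 facet normal 0.278 -0.378 -0.883
  outer loop
   vertex 4.4 0.8 2.7
   vertex 1.5 0.3 2.0
   vertex 4.8 3.9 1.5
  endloop
 endfacet
 facet normal 0.477 -0.667 0.572
  outer loop
   vertex 4.4 0.8 2.7
   vertex 5.0 2.0 3.6
   vertex 0.9 0.1 4.8
  endloop
 endfacet
 facet normal 0.177 -0.984 -0.032
  outer loop
   vertex 4.4 0.8 2.7
   vertex 0.9 0.1 4.8
   vertex 1.5 0.3 2.0
  endloop
 endfacet
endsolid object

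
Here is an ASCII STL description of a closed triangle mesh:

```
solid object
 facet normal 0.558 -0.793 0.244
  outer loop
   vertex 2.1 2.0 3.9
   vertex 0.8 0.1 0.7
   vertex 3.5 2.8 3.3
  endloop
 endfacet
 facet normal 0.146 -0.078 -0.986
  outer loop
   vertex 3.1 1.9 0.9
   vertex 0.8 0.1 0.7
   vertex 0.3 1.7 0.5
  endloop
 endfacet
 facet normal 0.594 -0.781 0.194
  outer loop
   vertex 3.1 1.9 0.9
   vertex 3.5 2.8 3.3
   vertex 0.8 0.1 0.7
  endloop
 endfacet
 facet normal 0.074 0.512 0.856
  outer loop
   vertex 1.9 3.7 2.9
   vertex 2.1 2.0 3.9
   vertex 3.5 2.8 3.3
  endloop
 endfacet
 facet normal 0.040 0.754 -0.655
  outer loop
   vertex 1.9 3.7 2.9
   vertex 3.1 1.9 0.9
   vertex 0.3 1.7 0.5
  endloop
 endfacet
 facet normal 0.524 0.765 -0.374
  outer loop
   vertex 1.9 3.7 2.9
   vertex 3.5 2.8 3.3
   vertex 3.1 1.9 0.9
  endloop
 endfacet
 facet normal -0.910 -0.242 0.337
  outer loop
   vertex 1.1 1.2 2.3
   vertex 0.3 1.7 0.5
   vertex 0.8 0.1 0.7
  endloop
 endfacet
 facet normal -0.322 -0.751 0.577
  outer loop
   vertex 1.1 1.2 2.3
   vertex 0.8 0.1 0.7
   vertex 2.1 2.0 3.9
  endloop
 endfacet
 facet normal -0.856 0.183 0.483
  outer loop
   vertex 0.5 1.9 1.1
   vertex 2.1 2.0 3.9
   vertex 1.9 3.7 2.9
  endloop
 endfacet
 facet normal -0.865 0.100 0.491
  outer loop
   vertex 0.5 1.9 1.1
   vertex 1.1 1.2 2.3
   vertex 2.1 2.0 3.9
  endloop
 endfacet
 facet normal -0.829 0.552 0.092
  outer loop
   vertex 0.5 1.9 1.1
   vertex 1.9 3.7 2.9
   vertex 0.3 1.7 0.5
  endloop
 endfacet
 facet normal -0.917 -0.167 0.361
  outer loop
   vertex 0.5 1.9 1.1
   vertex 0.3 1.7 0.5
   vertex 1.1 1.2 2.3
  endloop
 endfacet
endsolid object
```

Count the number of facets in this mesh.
12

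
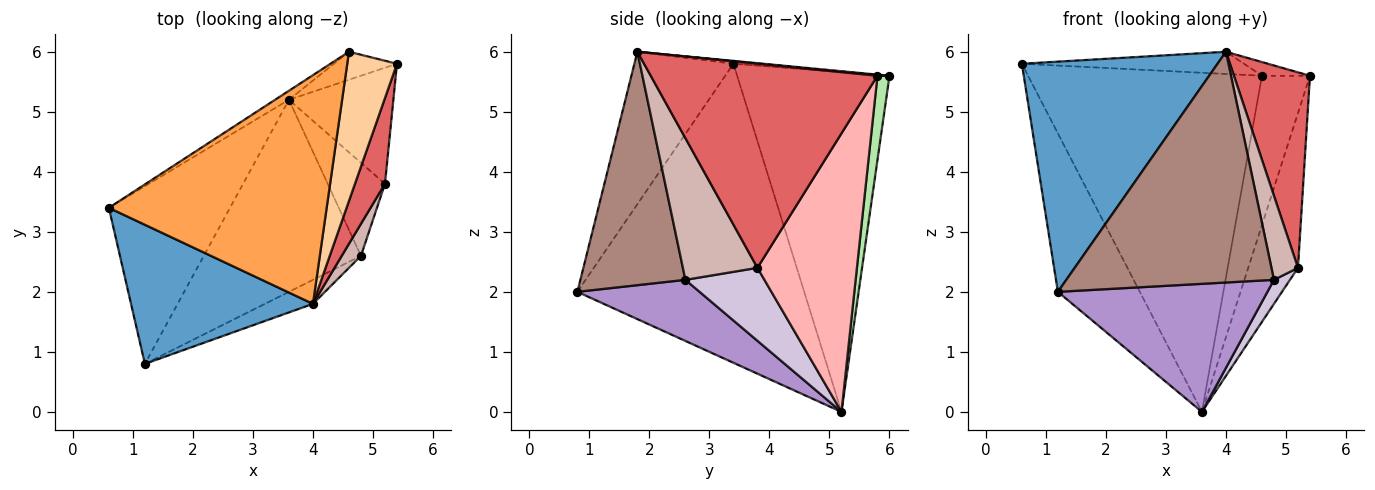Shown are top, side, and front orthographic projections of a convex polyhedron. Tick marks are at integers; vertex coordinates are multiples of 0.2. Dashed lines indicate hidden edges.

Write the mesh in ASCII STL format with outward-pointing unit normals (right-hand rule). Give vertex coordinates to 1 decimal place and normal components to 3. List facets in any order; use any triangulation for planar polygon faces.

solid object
 facet normal -0.397 -0.785 0.475
  outer loop
   vertex 1.2 0.8 2.0
   vertex 4.0 1.8 6.0
   vertex 0.6 3.4 5.8
  endloop
 endfacet
 facet normal -0.879 0.318 -0.356
  outer loop
   vertex 1.2 0.8 2.0
   vertex 0.6 3.4 5.8
   vertex 3.6 5.2 0.0
  endloop
 endfacet
 facet normal -0.013 0.097 0.995
  outer loop
   vertex 4.6 6.0 5.6
   vertex 0.6 3.4 5.8
   vertex 4.0 1.8 6.0
  endloop
 endfacet
 facet normal 0.023 0.092 0.996
  outer loop
   vertex 4.6 6.0 5.6
   vertex 4.0 1.8 6.0
   vertex 5.4 5.8 5.6
  endloop
 endfacet
 facet normal -0.546 0.838 -0.022
  outer loop
   vertex 4.6 6.0 5.6
   vertex 3.6 5.2 0.0
   vertex 0.6 3.4 5.8
  endloop
 endfacet
 facet normal 0.239 0.954 -0.179
  outer loop
   vertex 4.6 6.0 5.6
   vertex 5.4 5.8 5.6
   vertex 3.6 5.2 0.0
  endloop
 endfacet
 facet normal 0.939 -0.315 0.138
  outer loop
   vertex 5.2 3.8 2.4
   vertex 5.4 5.8 5.6
   vertex 4.0 1.8 6.0
  endloop
 endfacet
 facet normal 0.848 0.424 -0.318
  outer loop
   vertex 5.2 3.8 2.4
   vertex 3.6 5.2 0.0
   vertex 5.4 5.8 5.6
  endloop
 endfacet
 facet normal 0.308 -0.528 -0.792
  outer loop
   vertex 4.8 2.6 2.2
   vertex 1.2 0.8 2.0
   vertex 3.6 5.2 0.0
  endloop
 endfacet
 facet normal 0.777 -0.157 -0.610
  outer loop
   vertex 4.8 2.6 2.2
   vertex 3.6 5.2 0.0
   vertex 5.2 3.8 2.4
  endloop
 endfacet
 facet normal 0.449 -0.889 -0.092
  outer loop
   vertex 4.8 2.6 2.2
   vertex 4.0 1.8 6.0
   vertex 1.2 0.8 2.0
  endloop
 endfacet
 facet normal 0.935 -0.333 0.127
  outer loop
   vertex 4.8 2.6 2.2
   vertex 5.2 3.8 2.4
   vertex 4.0 1.8 6.0
  endloop
 endfacet
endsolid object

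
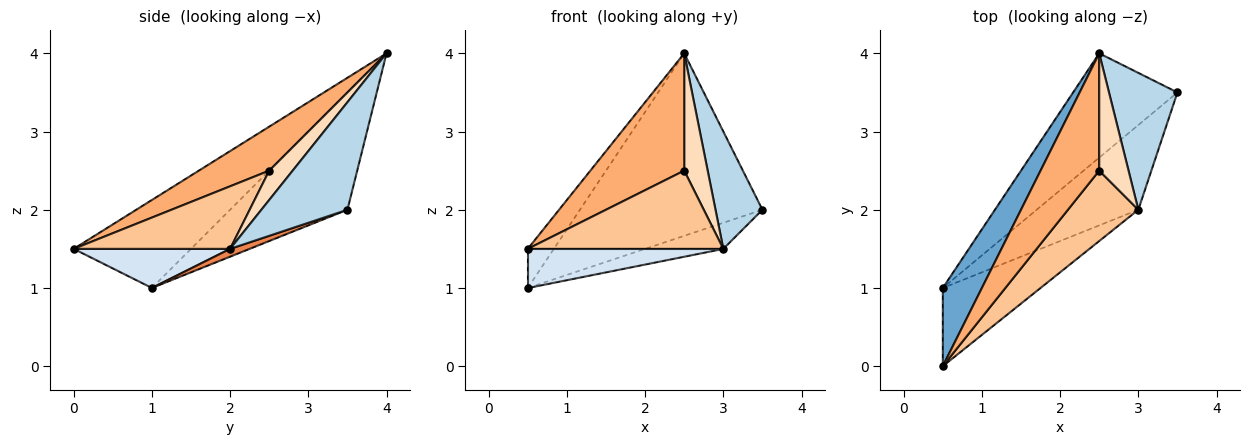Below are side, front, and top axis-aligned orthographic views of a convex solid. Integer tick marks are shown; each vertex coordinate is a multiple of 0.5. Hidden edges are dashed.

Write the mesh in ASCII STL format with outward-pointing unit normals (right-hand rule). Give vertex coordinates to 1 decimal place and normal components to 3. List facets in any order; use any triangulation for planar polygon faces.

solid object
 facet normal -0.896 0.199 0.398
  outer loop
   vertex 0.5 1.0 1.0
   vertex 0.5 0.0 1.5
   vertex 2.5 4.0 4.0
  endloop
 endfacet
 facet normal -0.487 0.758 -0.433
  outer loop
   vertex 0.5 1.0 1.0
   vertex 2.5 4.0 4.0
   vertex 3.5 3.5 2.0
  endloop
 endfacet
 facet normal 0.766 -0.418 0.488
  outer loop
   vertex 3.0 2.0 1.5
   vertex 3.5 3.5 2.0
   vertex 2.5 4.0 4.0
  endloop
 endfacet
 facet normal 0.337 -0.421 -0.842
  outer loop
   vertex 3.0 2.0 1.5
   vertex 0.5 0.0 1.5
   vertex 0.5 1.0 1.0
  endloop
 endfacet
 facet normal 0.073 0.293 -0.953
  outer loop
   vertex 3.0 2.0 1.5
   vertex 0.5 1.0 1.0
   vertex 3.5 3.5 2.0
  endloop
 endfacet
 facet normal 0.469 -0.625 0.625
  outer loop
   vertex 2.5 2.5 2.5
   vertex 2.5 4.0 4.0
   vertex 0.5 0.0 1.5
  endloop
 endfacet
 facet normal 0.511 -0.639 0.575
  outer loop
   vertex 2.5 2.5 2.5
   vertex 0.5 0.0 1.5
   vertex 3.0 2.0 1.5
  endloop
 endfacet
 facet normal 0.577 -0.577 0.577
  outer loop
   vertex 2.5 2.5 2.5
   vertex 3.0 2.0 1.5
   vertex 2.5 4.0 4.0
  endloop
 endfacet
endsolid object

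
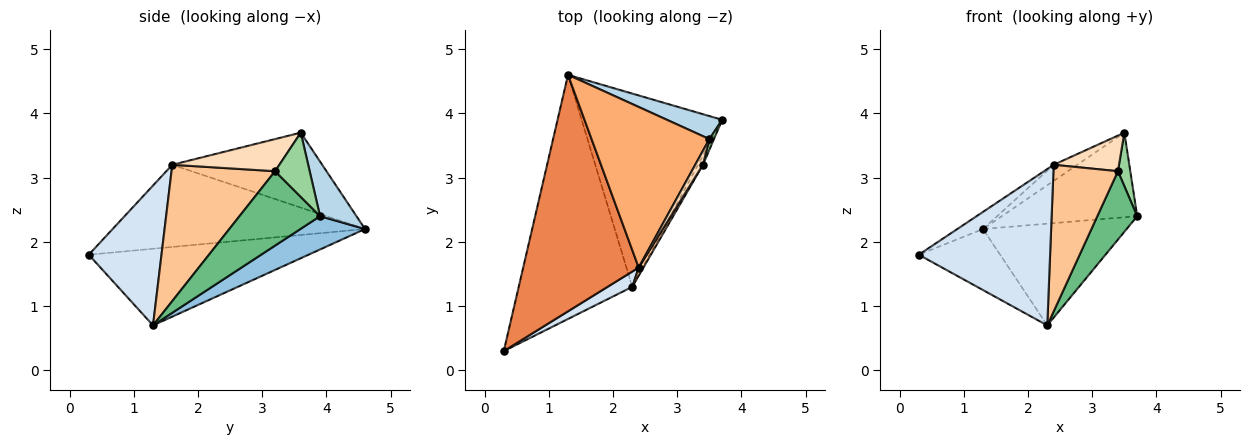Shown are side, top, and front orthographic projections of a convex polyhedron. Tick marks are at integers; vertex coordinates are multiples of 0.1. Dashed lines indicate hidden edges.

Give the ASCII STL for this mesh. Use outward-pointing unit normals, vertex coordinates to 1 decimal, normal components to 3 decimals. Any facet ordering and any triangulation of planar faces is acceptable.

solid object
 facet normal -0.548 0.203 -0.812
  outer loop
   vertex 2.3 1.3 0.7
   vertex 0.3 0.3 1.8
   vertex 1.3 4.6 2.2
  endloop
 endfacet
 facet normal 0.205 0.456 -0.866
  outer loop
   vertex 2.3 1.3 0.7
   vertex 1.3 4.6 2.2
   vertex 3.7 3.9 2.4
  endloop
 endfacet
 facet normal 0.251 0.934 0.254
  outer loop
   vertex 3.5 3.6 3.7
   vertex 3.7 3.9 2.4
   vertex 1.3 4.6 2.2
  endloop
 endfacet
 facet normal 0.483 -0.872 0.085
  outer loop
   vertex 2.4 1.6 3.2
   vertex 0.3 0.3 1.8
   vertex 2.3 1.3 0.7
  endloop
 endfacet
 facet normal -0.579 0.059 0.813
  outer loop
   vertex 2.4 1.6 3.2
   vertex 1.3 4.6 2.2
   vertex 0.3 0.3 1.8
  endloop
 endfacet
 facet normal -0.535 0.084 0.841
  outer loop
   vertex 2.4 1.6 3.2
   vertex 3.5 3.6 3.7
   vertex 1.3 4.6 2.2
  endloop
 endfacet
 facet normal 0.848 -0.528 0.029
  outer loop
   vertex 3.4 3.2 3.1
   vertex 2.4 1.6 3.2
   vertex 2.3 1.3 0.7
  endloop
 endfacet
 facet normal 0.836 -0.510 0.201
  outer loop
   vertex 3.4 3.2 3.1
   vertex 3.5 3.6 3.7
   vertex 2.4 1.6 3.2
  endloop
 endfacet
 facet normal 0.895 -0.443 -0.059
  outer loop
   vertex 3.4 3.2 3.1
   vertex 2.3 1.3 0.7
   vertex 3.7 3.9 2.4
  endloop
 endfacet
 facet normal 0.940 -0.336 0.067
  outer loop
   vertex 3.4 3.2 3.1
   vertex 3.7 3.9 2.4
   vertex 3.5 3.6 3.7
  endloop
 endfacet
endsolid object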